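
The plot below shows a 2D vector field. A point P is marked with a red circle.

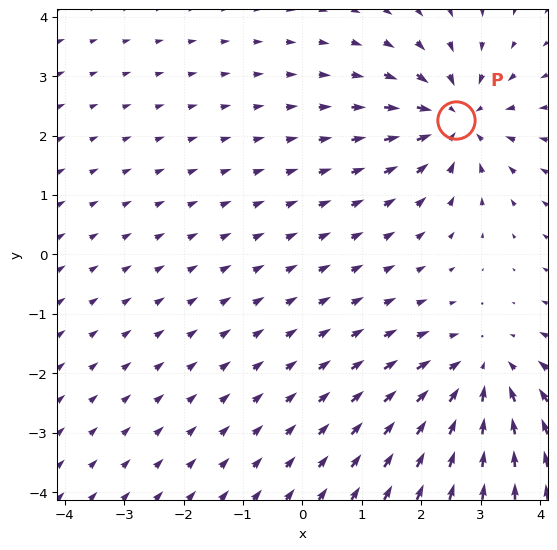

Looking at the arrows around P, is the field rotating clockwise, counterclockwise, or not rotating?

not rotating

Near P at (2.6, 2.3) the arrows show no circulation. The curl there is ≈0.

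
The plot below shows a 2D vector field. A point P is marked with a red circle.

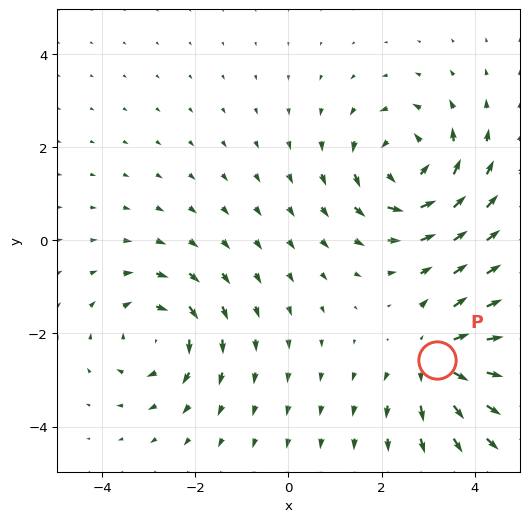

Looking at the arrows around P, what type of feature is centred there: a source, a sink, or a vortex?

source

At P (3.2, -2.6) the arrows spread outward. Divergence about +5, curl ≈0 — positive divergence with near-zero curl is a source.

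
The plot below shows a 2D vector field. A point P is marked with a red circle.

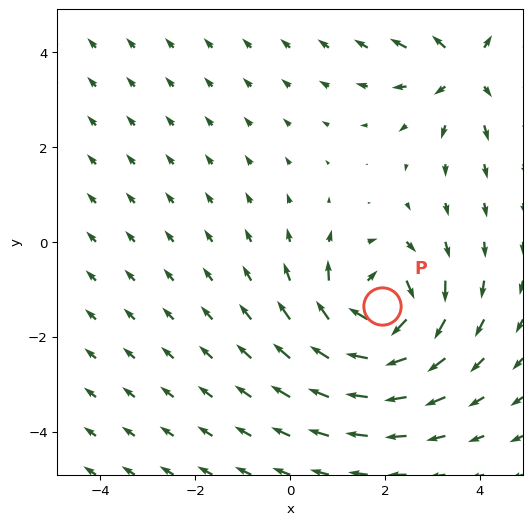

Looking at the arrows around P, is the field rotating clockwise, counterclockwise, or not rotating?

Near P at (1.9, -1.4) the arrows circulate clockwise. The curl (z-component) there is about -4; negative curl means clockwise rotation.

clockwise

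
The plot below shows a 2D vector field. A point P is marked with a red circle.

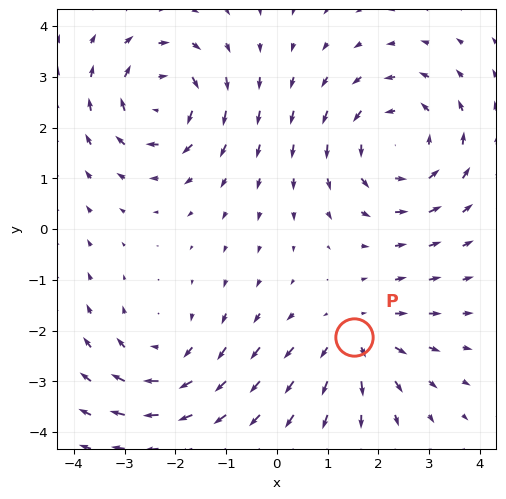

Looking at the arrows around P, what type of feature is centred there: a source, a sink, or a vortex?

source

At P (1.5, -2.1) the arrows spread outward. Divergence about +3, curl ≈0 — positive divergence with near-zero curl is a source.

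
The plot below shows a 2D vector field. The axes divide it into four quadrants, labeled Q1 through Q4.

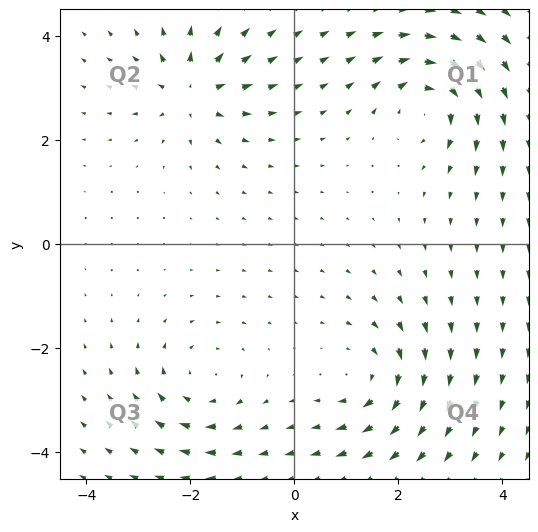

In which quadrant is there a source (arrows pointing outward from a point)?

Q2

The source sits at approximately (-2.0, 2.9), which lies in quadrant Q2. The divergence there is about +5, positive as expected for a source.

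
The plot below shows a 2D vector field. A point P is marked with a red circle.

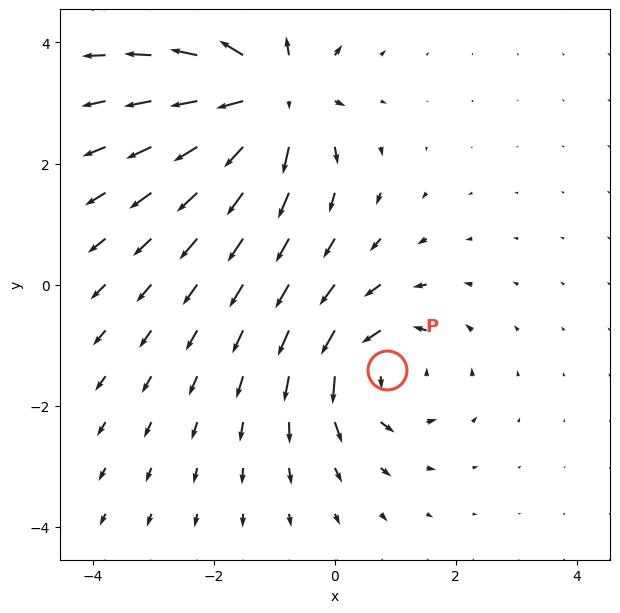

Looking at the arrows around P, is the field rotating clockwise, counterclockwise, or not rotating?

Near P at (0.9, -1.4) the arrows circulate counterclockwise. The curl (z-component) there is about +4; positive curl means counterclockwise rotation.

counterclockwise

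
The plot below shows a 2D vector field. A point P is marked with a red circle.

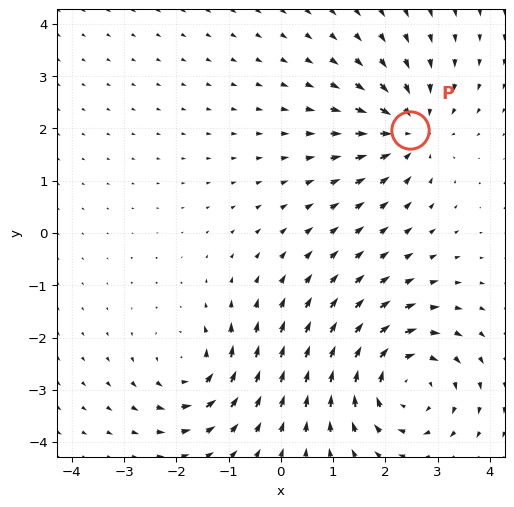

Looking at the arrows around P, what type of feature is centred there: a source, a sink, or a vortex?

sink

At P (2.5, 2.0) the arrows converge inward. Divergence about -3, curl ≈0 — negative divergence with near-zero curl is a sink.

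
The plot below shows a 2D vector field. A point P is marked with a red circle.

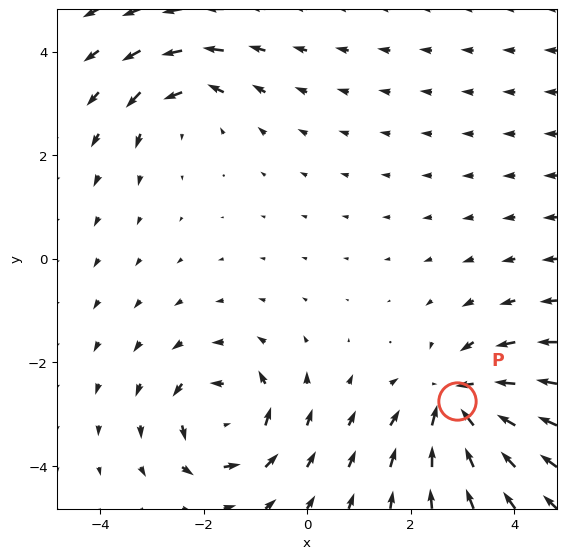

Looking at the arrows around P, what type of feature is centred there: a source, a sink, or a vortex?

At P (2.9, -2.7) the arrows converge inward. Divergence about -4, curl ≈0 — negative divergence with near-zero curl is a sink.

sink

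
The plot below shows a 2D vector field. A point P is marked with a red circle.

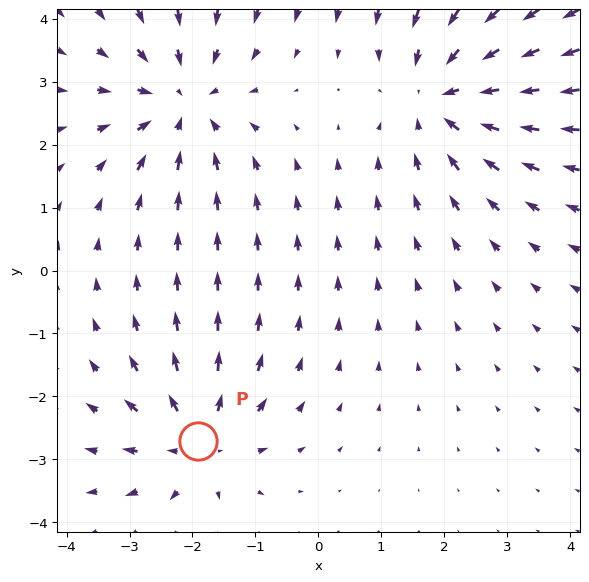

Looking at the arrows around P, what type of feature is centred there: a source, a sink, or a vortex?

At P (-1.9, -2.7) the arrows spread outward. Divergence about +4, curl ≈0 — positive divergence with near-zero curl is a source.

source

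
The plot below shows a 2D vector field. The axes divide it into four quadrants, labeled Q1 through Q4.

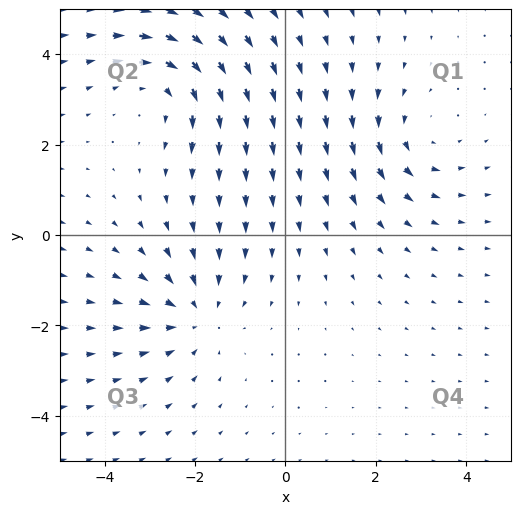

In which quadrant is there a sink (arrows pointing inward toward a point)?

The sink sits at approximately (-2.0, -1.8), which lies in quadrant Q3. The divergence there is about -3, negative as expected for a sink.

Q3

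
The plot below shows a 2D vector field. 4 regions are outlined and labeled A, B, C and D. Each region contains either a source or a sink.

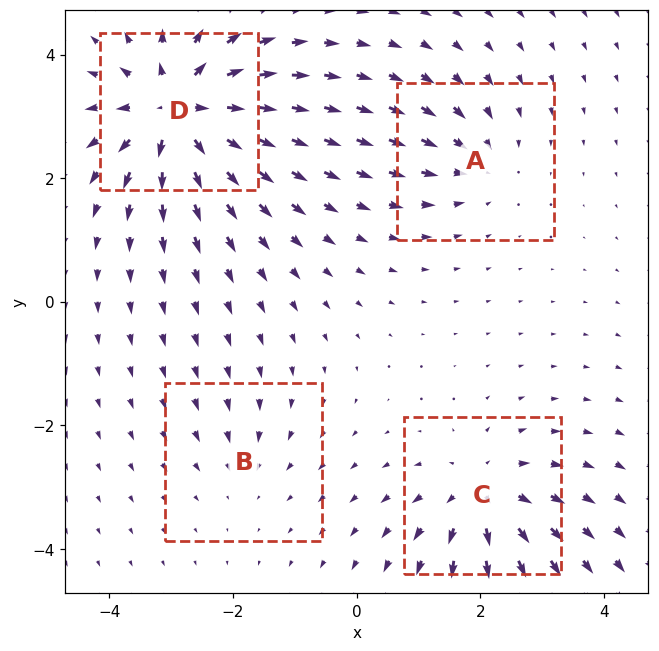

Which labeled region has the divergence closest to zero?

Divergence at each region's feature centre — A: about -4, B: about -2, C: about +6, D: about +9. Region B is closest to zero.

B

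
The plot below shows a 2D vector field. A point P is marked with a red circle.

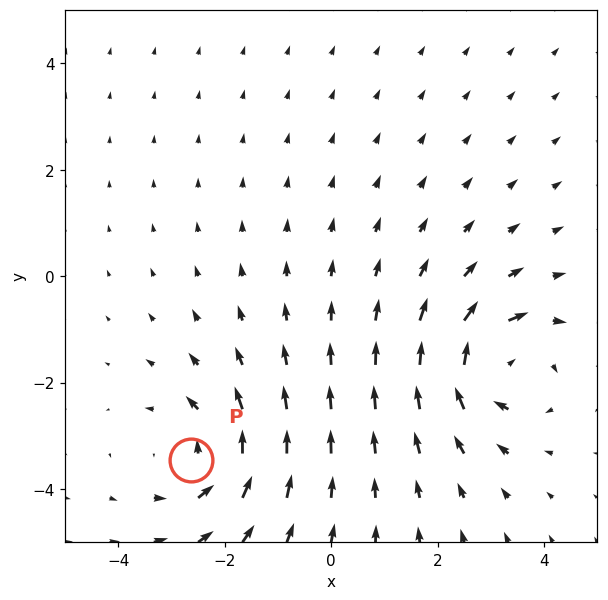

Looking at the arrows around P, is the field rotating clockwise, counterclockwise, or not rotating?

counterclockwise

Near P at (-2.6, -3.4) the arrows circulate counterclockwise. The curl (z-component) there is about +3; positive curl means counterclockwise rotation.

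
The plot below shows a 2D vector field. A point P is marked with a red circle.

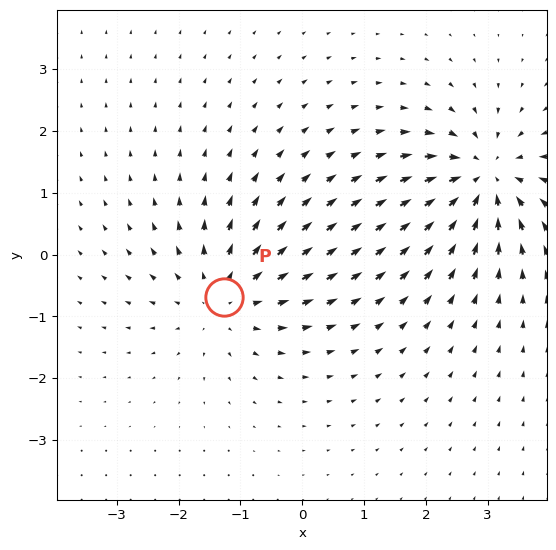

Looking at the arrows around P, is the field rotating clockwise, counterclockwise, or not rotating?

not rotating

Near P at (-1.3, -0.7) the arrows show no circulation. The curl there is ≈0.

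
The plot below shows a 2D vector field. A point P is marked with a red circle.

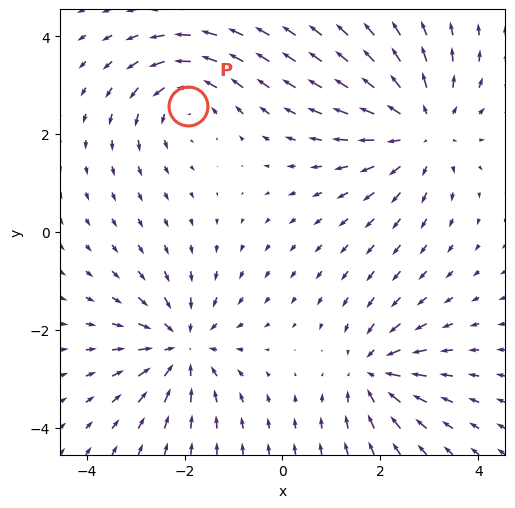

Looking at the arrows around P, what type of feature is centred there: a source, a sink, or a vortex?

vortex

At P (-1.9, 2.6) the arrows circulate counterclockwise. Divergence ≈0, curl about +4 — near-zero divergence with nonzero curl is a vortex.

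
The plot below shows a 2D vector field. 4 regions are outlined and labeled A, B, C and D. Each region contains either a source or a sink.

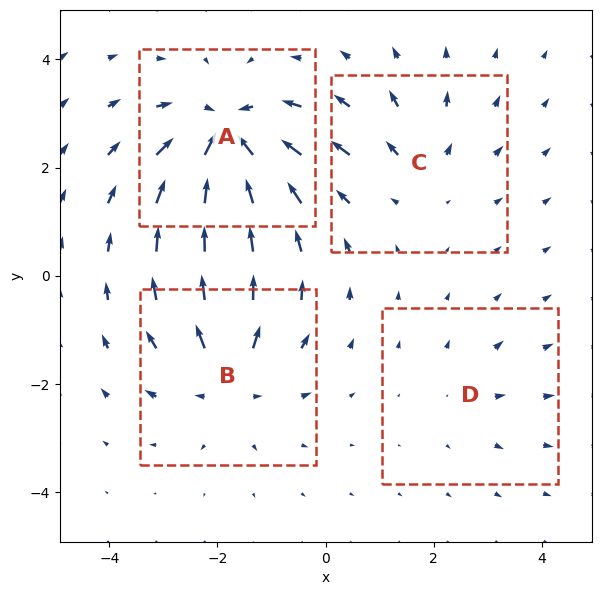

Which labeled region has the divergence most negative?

A

Divergence at each region's feature centre — A: about -7, B: about +5, C: about +3, D: about +2. Region A is most negative.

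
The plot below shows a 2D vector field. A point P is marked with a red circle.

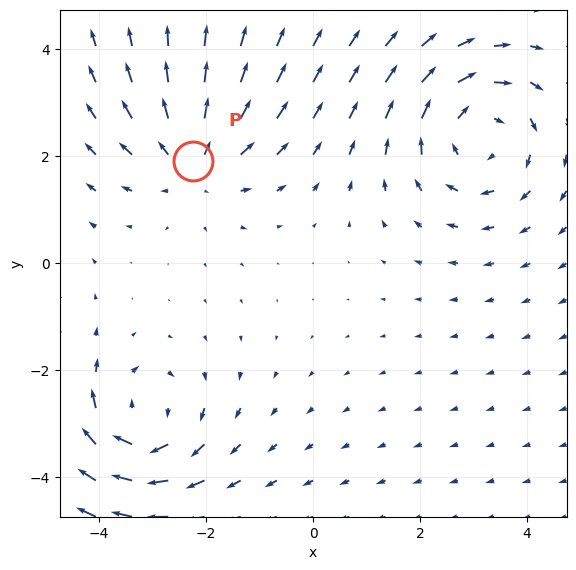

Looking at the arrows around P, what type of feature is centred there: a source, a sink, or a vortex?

source

At P (-2.2, 1.9) the arrows spread outward. Divergence about +3, curl ≈0 — positive divergence with near-zero curl is a source.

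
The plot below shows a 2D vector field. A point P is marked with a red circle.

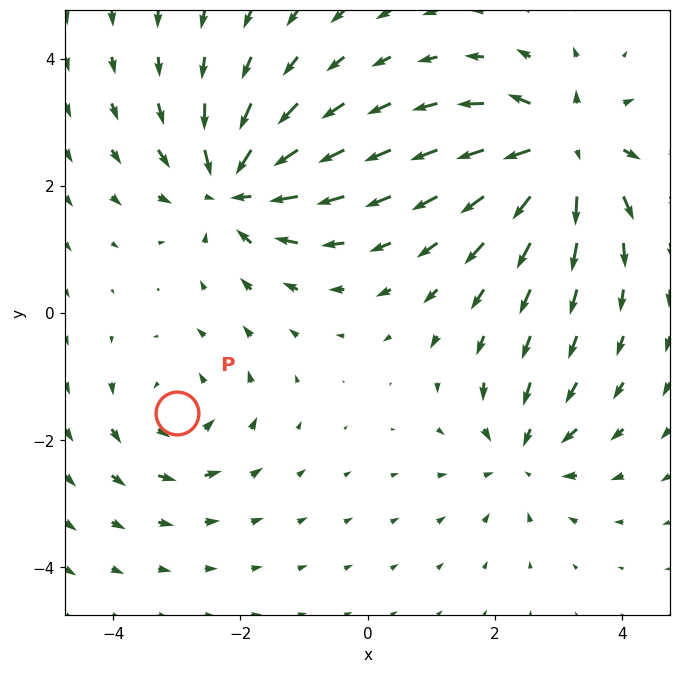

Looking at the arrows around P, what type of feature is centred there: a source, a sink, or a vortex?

vortex

At P (-3.0, -1.6) the arrows circulate counterclockwise. Divergence ≈0, curl about +4 — near-zero divergence with nonzero curl is a vortex.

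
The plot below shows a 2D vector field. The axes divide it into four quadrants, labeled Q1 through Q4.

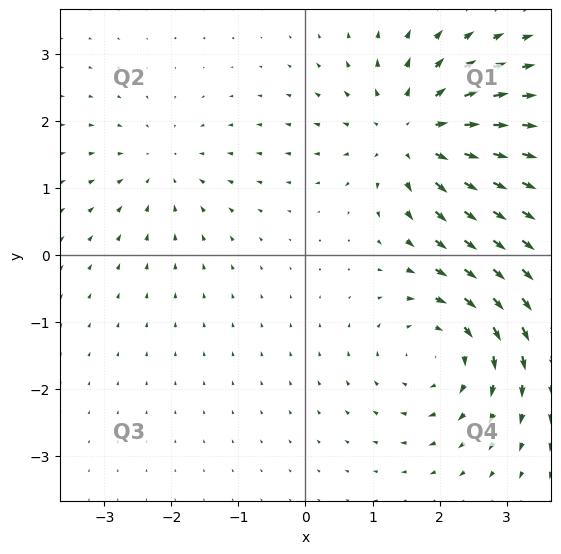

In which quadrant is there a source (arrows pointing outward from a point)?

Q1

The source sits at approximately (1.6, 1.8), which lies in quadrant Q1. The divergence there is about +5, positive as expected for a source.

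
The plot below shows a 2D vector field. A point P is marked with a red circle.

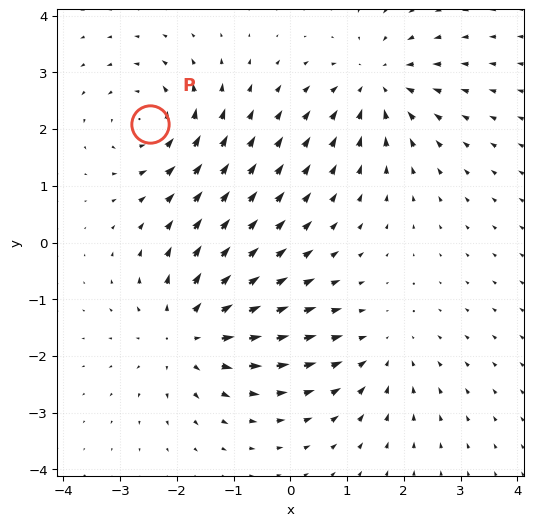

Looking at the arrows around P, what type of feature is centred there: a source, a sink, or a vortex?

vortex

At P (-2.5, 2.1) the arrows circulate counterclockwise. Divergence ≈0, curl about +4 — near-zero divergence with nonzero curl is a vortex.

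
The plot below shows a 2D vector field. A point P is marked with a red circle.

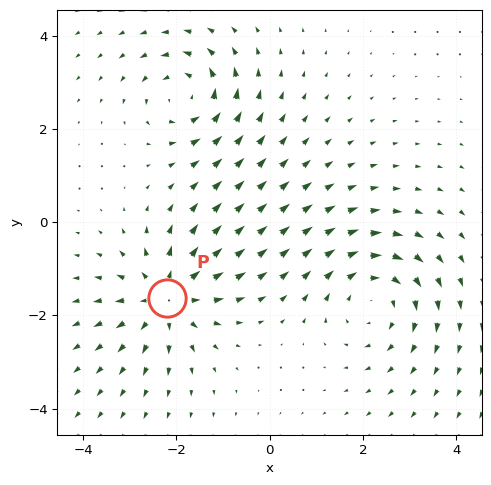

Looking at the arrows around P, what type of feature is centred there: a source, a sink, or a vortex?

At P (-2.2, -1.6) the arrows spread outward. Divergence about +4, curl ≈0 — positive divergence with near-zero curl is a source.

source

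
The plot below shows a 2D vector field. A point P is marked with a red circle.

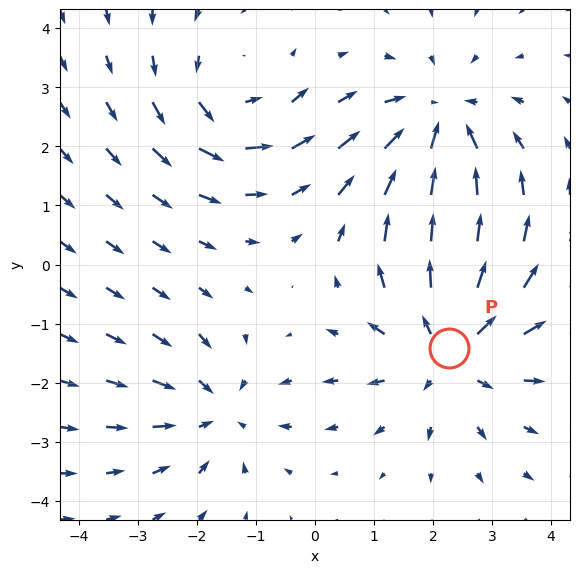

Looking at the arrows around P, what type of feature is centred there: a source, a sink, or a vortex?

source

At P (2.3, -1.4) the arrows spread outward. Divergence about +4, curl ≈0 — positive divergence with near-zero curl is a source.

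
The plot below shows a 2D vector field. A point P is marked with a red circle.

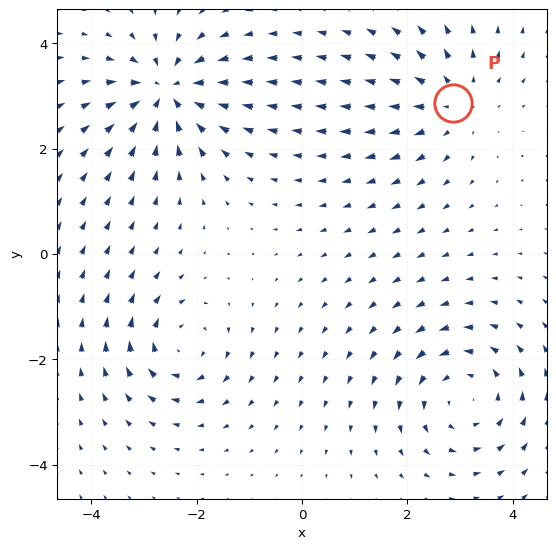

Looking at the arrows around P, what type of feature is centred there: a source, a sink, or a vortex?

source

At P (2.9, 2.9) the arrows spread outward. Divergence about +3, curl ≈0 — positive divergence with near-zero curl is a source.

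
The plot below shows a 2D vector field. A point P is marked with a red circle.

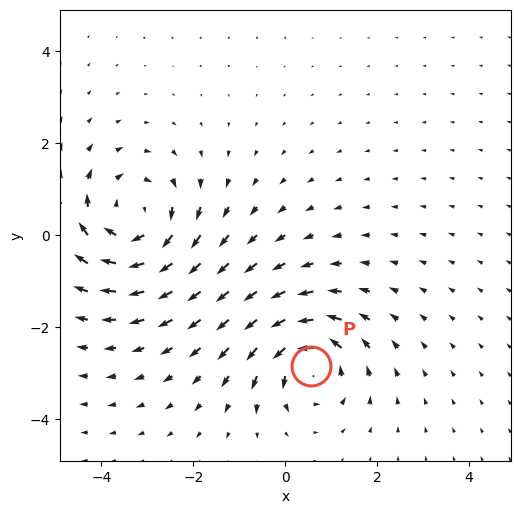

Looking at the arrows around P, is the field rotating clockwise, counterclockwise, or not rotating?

Near P at (0.6, -2.8) the arrows circulate counterclockwise. The curl (z-component) there is about +5; positive curl means counterclockwise rotation.

counterclockwise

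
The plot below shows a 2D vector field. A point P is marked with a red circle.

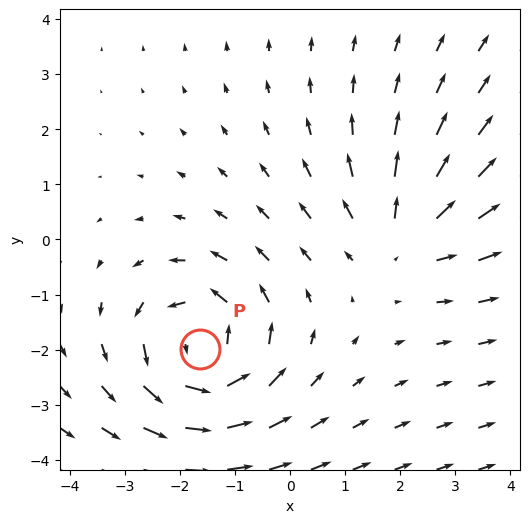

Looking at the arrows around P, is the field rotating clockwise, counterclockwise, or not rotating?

counterclockwise

Near P at (-1.6, -2.0) the arrows circulate counterclockwise. The curl (z-component) there is about +4; positive curl means counterclockwise rotation.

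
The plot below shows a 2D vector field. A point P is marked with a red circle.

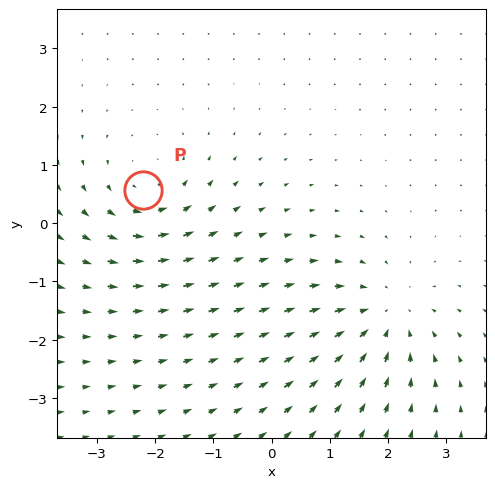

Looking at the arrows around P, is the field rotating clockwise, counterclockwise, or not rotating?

Near P at (-2.2, 0.6) the arrows circulate counterclockwise. The curl (z-component) there is about +3; positive curl means counterclockwise rotation.

counterclockwise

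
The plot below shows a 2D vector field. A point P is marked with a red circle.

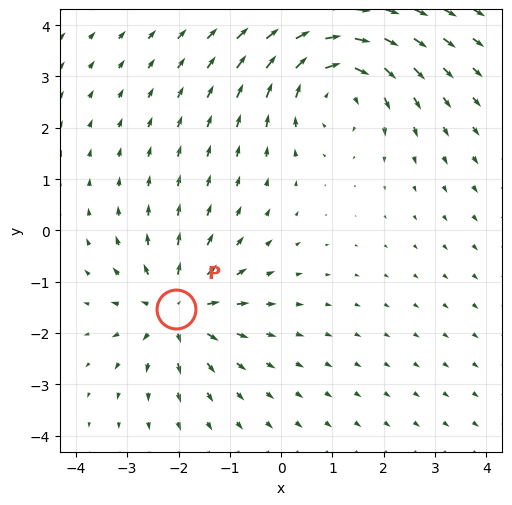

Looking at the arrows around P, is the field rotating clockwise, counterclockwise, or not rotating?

Near P at (-2.0, -1.5) the arrows show no circulation. The curl there is ≈0.

not rotating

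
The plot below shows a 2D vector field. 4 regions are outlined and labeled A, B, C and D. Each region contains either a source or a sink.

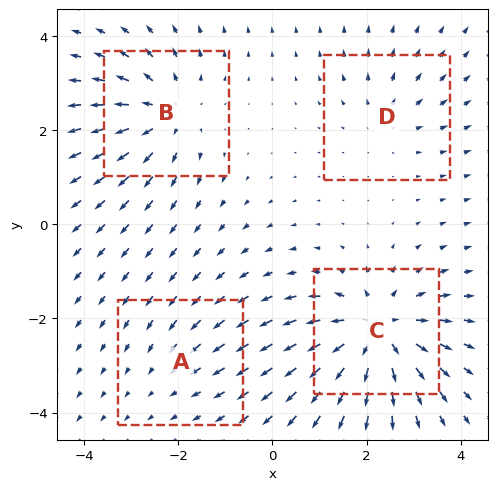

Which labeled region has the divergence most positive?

C

Divergence at each region's feature centre — A: about -2, B: about +5, C: about +7, D: about +3. Region C is most positive.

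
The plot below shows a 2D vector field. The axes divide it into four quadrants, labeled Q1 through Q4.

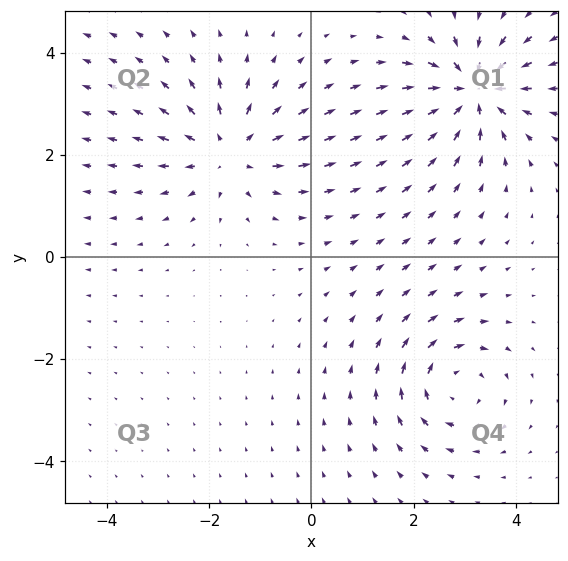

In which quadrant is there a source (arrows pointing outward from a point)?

Q2

The source sits at approximately (-1.6, 2.1), which lies in quadrant Q2. The divergence there is about +4, positive as expected for a source.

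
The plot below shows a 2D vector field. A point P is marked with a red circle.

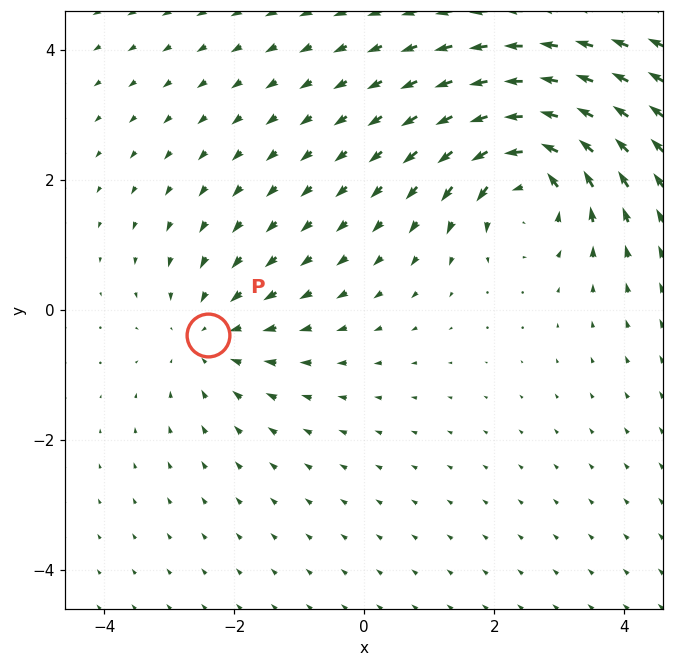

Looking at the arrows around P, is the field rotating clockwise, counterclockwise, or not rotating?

not rotating

Near P at (-2.4, -0.4) the arrows show no circulation. The curl there is ≈0.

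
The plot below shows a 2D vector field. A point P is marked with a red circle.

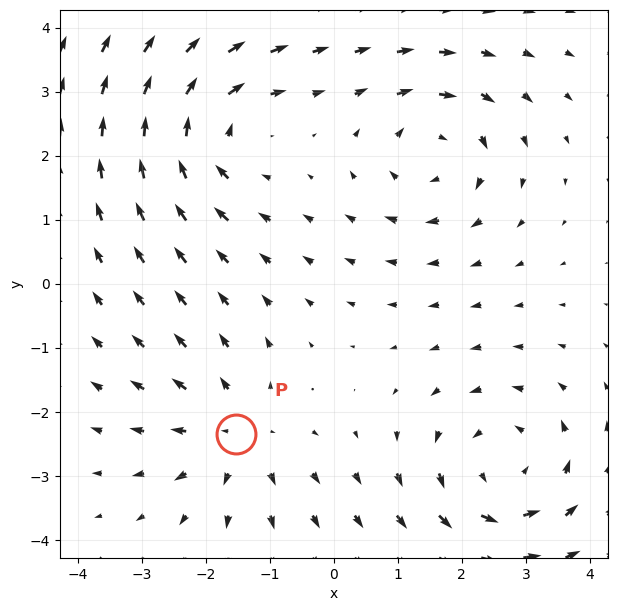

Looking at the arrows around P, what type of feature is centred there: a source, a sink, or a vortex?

source

At P (-1.5, -2.3) the arrows spread outward. Divergence about +4, curl ≈0 — positive divergence with near-zero curl is a source.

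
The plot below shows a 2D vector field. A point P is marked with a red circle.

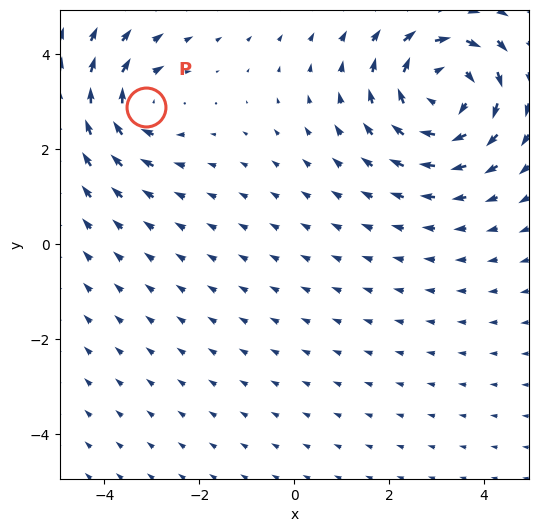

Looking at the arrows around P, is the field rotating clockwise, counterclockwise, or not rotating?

clockwise

Near P at (-3.1, 2.9) the arrows circulate clockwise. The curl (z-component) there is about -4; negative curl means clockwise rotation.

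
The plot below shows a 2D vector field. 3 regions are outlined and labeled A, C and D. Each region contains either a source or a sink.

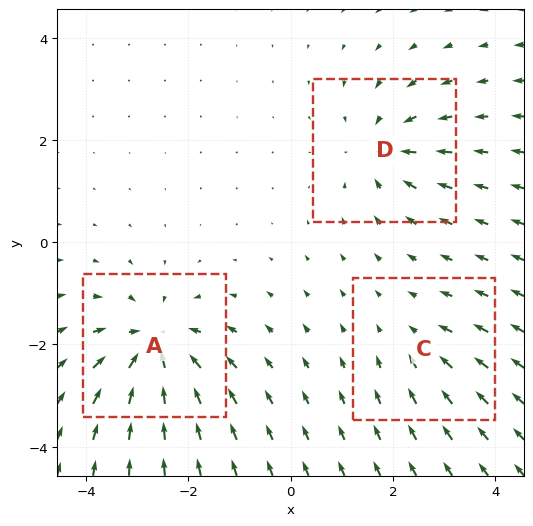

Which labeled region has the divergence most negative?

Divergence at each region's feature centre — A: about -5, C: about -2, D: about -4. Region A is most negative.

A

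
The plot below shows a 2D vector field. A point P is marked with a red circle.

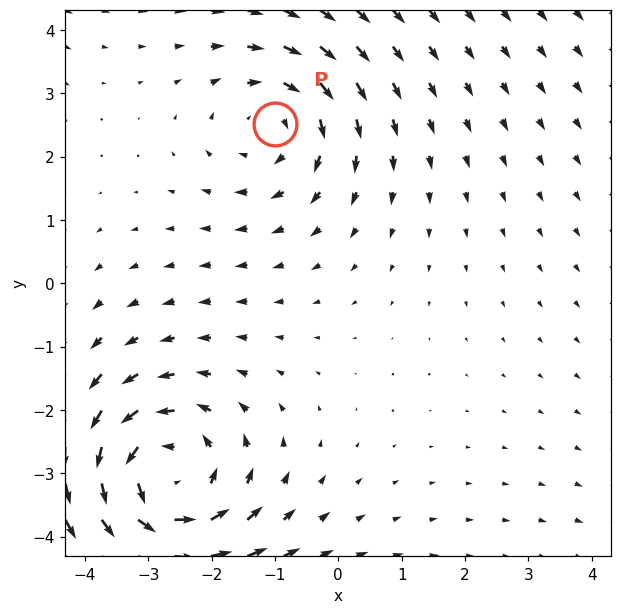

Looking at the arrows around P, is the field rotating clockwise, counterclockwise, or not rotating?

clockwise

Near P at (-1.0, 2.5) the arrows circulate clockwise. The curl (z-component) there is about -2; negative curl means clockwise rotation.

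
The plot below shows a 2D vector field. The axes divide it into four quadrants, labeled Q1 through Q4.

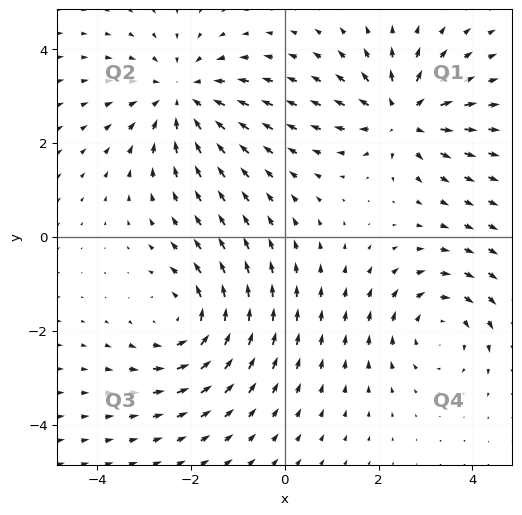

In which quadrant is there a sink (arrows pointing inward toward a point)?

The sink sits at approximately (-2.2, 3.0), which lies in quadrant Q2. The divergence there is about -4, negative as expected for a sink.

Q2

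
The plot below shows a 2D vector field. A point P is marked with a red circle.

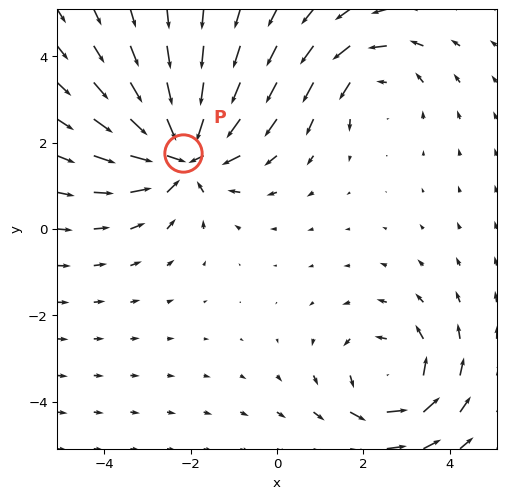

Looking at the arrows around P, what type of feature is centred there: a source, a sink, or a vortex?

At P (-2.2, 1.8) the arrows converge inward. Divergence about -5, curl ≈0 — negative divergence with near-zero curl is a sink.

sink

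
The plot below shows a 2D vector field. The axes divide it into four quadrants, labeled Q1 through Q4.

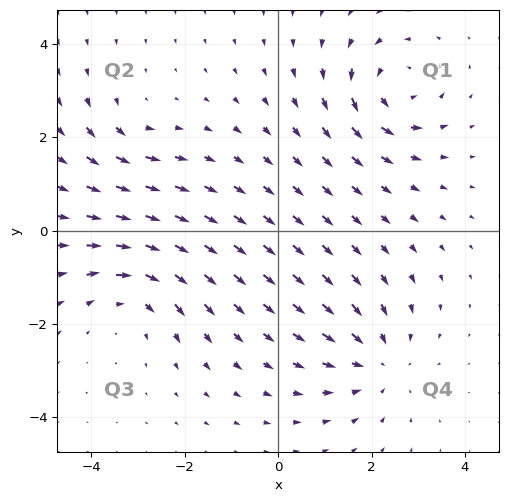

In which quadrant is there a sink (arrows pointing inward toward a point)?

Q4

The sink sits at approximately (2.1, -2.8), which lies in quadrant Q4. The divergence there is about -4, negative as expected for a sink.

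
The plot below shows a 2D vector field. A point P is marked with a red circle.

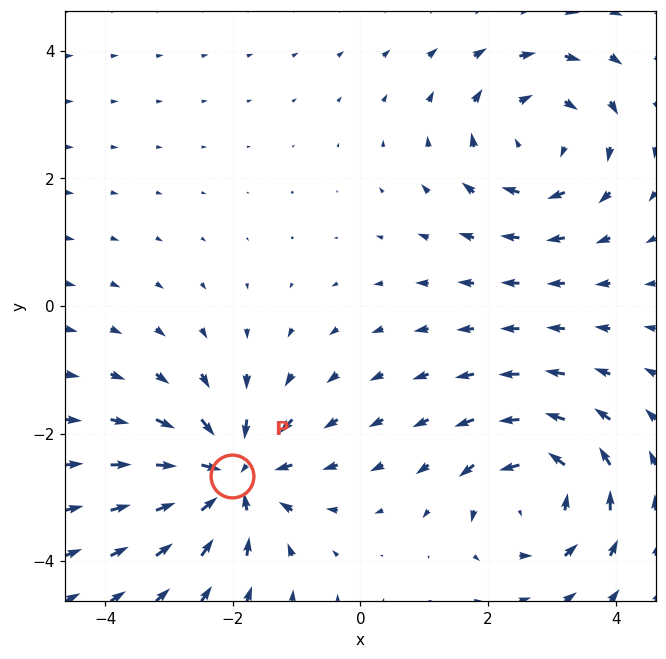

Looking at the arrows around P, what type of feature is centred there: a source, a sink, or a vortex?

sink

At P (-2.0, -2.7) the arrows converge inward. Divergence about -6, curl ≈0 — negative divergence with near-zero curl is a sink.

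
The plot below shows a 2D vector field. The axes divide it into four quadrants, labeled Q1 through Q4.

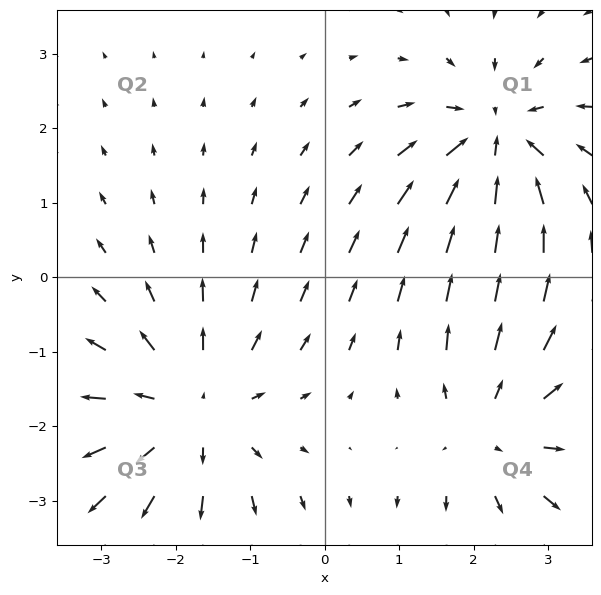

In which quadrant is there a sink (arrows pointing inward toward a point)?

The sink sits at approximately (2.3, 1.8), which lies in quadrant Q1. The divergence there is about -5, negative as expected for a sink.

Q1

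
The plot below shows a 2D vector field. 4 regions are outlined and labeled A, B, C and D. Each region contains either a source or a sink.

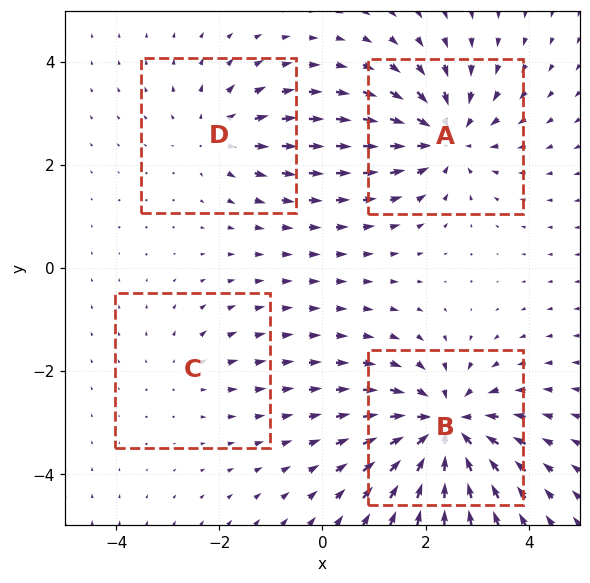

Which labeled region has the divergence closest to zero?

Divergence at each region's feature centre — A: about -5, B: about -7, C: about +2, D: about +3. Region C is closest to zero.

C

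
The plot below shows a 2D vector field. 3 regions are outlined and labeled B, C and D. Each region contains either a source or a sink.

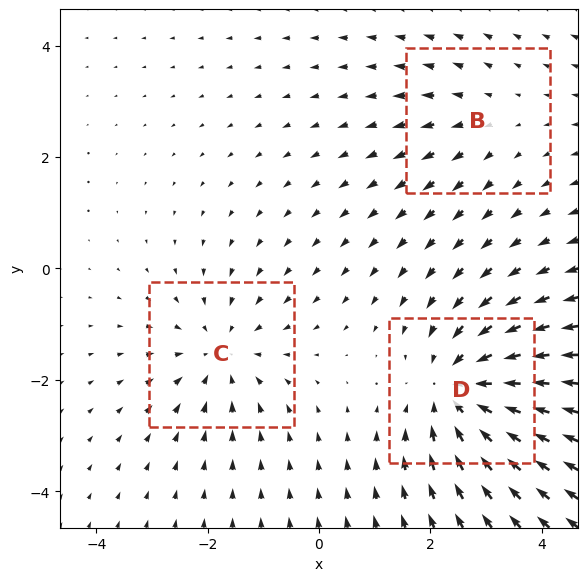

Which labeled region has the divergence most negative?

Divergence at each region's feature centre — B: about +2, C: about -3, D: about -4. Region D is most negative.

D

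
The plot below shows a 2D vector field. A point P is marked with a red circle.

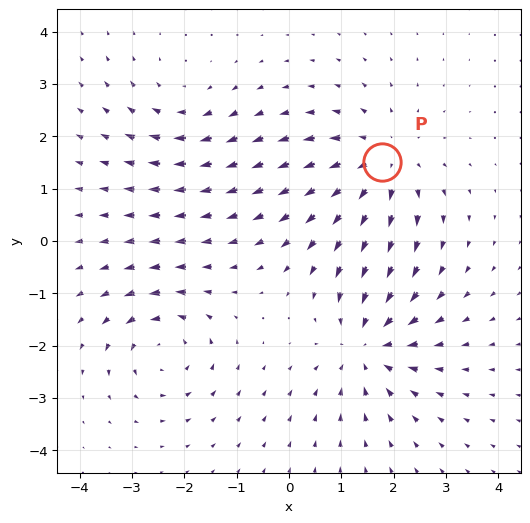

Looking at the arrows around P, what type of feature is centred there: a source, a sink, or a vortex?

At P (1.8, 1.5) the arrows spread outward. Divergence about +4, curl ≈0 — positive divergence with near-zero curl is a source.

source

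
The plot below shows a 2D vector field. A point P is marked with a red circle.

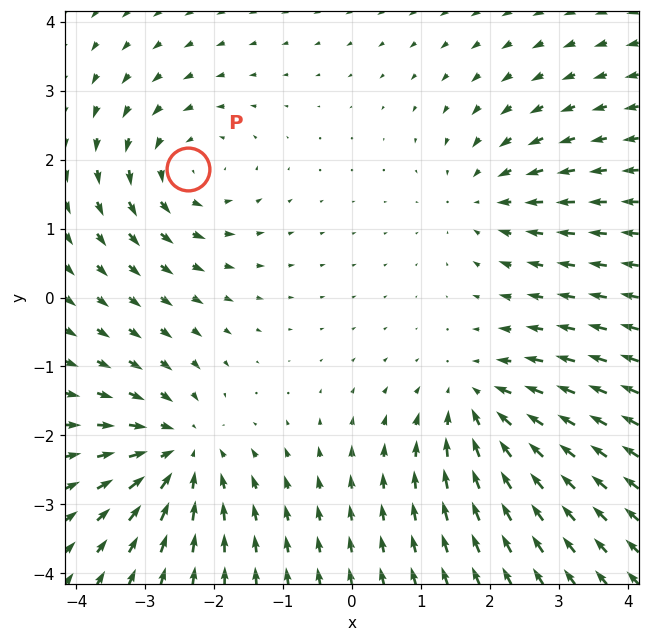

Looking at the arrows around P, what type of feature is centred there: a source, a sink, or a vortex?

At P (-2.4, 1.9) the arrows circulate counterclockwise. Divergence ≈0, curl about +4 — near-zero divergence with nonzero curl is a vortex.

vortex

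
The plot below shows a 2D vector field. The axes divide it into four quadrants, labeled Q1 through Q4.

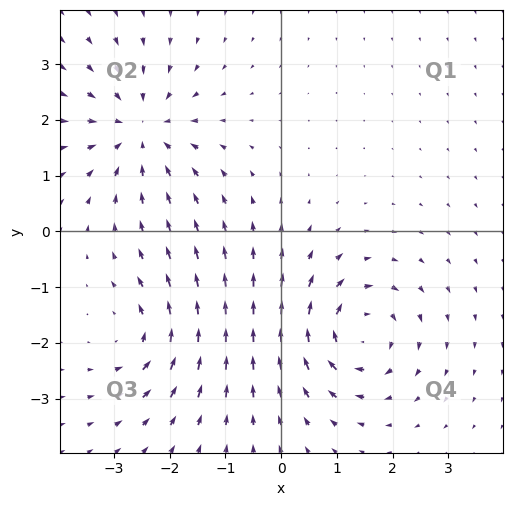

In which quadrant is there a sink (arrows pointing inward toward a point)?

The sink sits at approximately (-2.5, 1.8), which lies in quadrant Q2. The divergence there is about -5, negative as expected for a sink.

Q2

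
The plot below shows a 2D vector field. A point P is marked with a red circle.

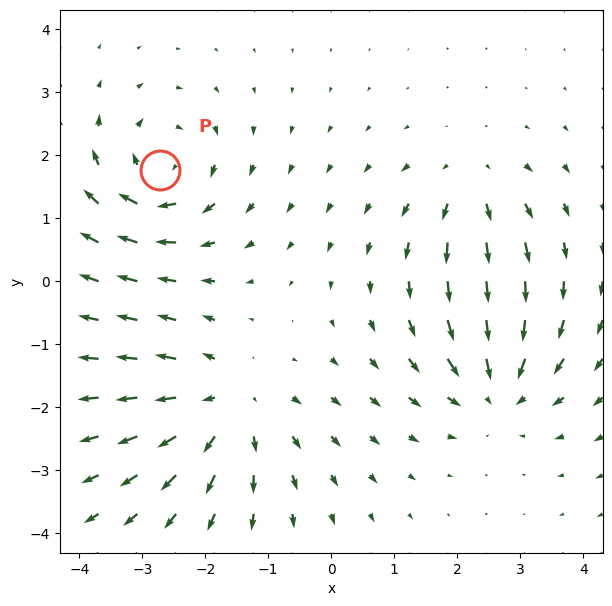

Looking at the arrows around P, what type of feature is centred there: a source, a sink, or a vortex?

vortex

At P (-2.7, 1.8) the arrows circulate clockwise. Divergence ≈0, curl about -5 — near-zero divergence with nonzero curl is a vortex.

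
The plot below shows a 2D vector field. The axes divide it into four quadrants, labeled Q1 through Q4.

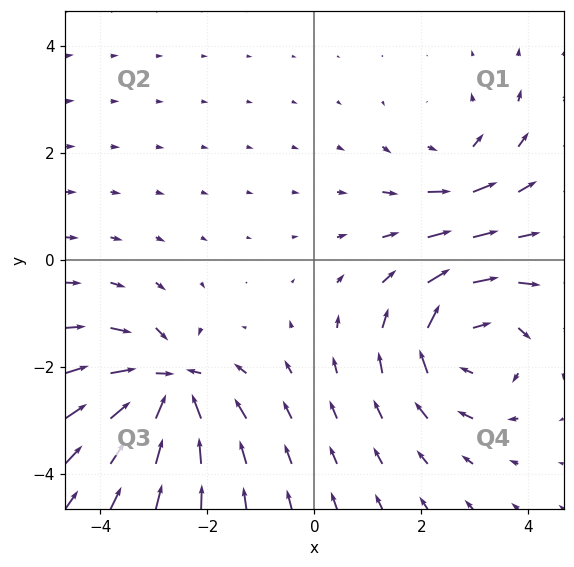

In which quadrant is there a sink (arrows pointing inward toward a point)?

The sink sits at approximately (-2.7, -2.3), which lies in quadrant Q3. The divergence there is about -6, negative as expected for a sink.

Q3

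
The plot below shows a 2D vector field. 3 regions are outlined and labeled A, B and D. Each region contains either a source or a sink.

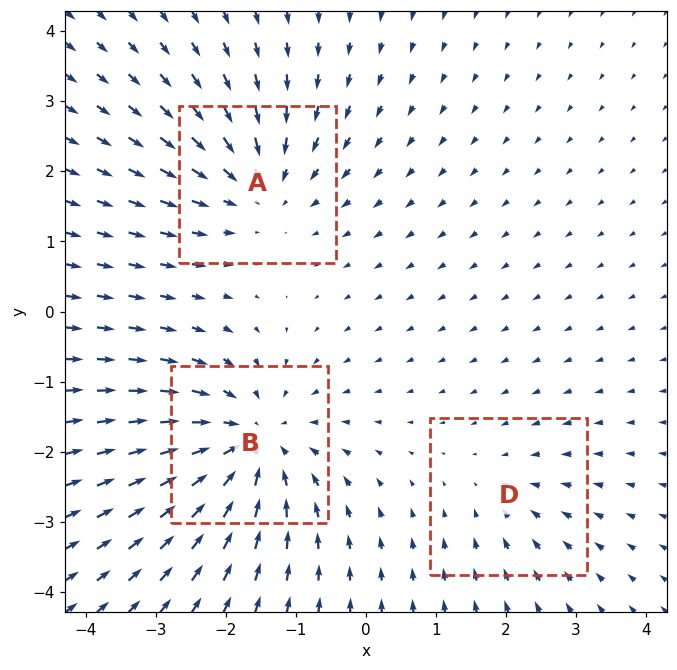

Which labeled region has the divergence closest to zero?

D

Divergence at each region's feature centre — A: about -3, B: about -4, D: about -2. Region D is closest to zero.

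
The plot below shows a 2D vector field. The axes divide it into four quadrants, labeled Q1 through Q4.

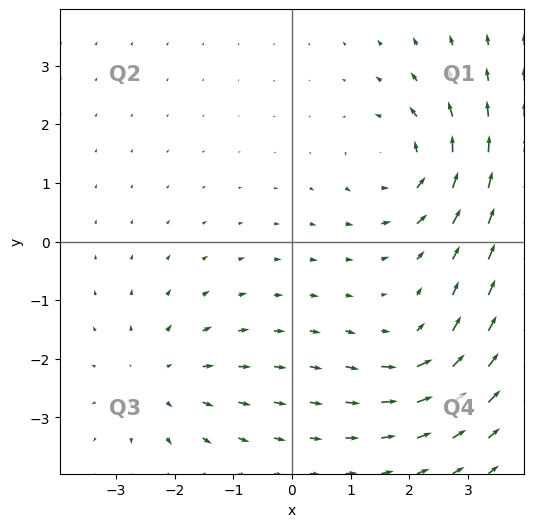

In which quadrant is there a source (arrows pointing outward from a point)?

Q3

The source sits at approximately (-2.2, -2.3), which lies in quadrant Q3. The divergence there is about +3, positive as expected for a source.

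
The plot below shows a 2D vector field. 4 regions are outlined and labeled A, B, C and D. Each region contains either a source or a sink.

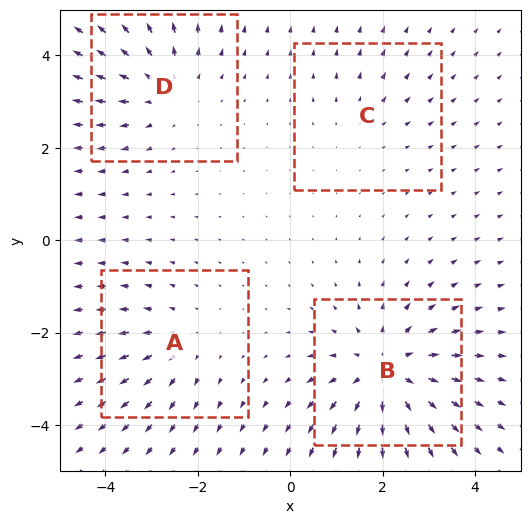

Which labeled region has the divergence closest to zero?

C

Divergence at each region's feature centre — A: about +3, B: about +6, C: about +2, D: about +4. Region C is closest to zero.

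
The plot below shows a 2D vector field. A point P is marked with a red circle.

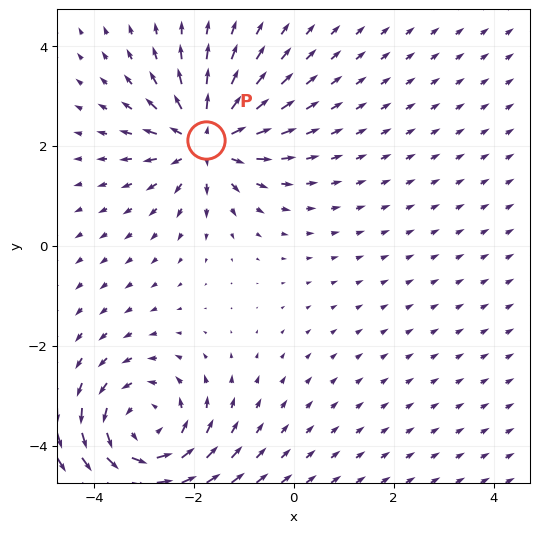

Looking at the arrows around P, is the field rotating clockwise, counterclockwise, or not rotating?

Near P at (-1.8, 2.1) the arrows show no circulation. The curl there is ≈0.

not rotating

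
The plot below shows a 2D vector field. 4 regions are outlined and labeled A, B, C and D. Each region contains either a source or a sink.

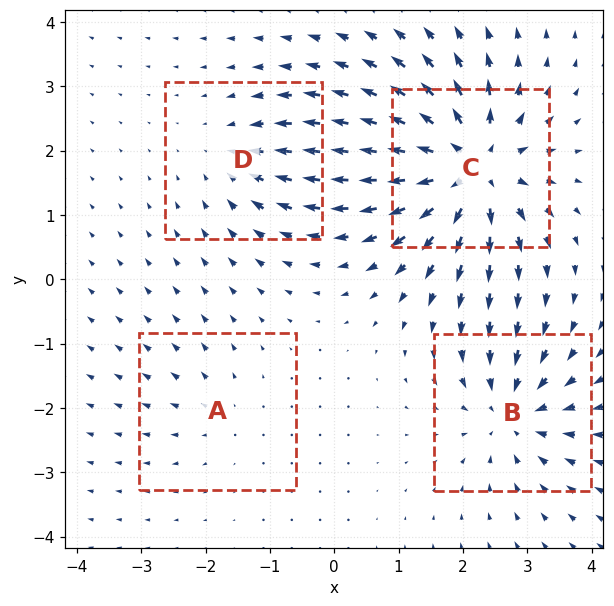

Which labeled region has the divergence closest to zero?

A

Divergence at each region's feature centre — A: about +2, B: about -5, C: about +9, D: about -3. Region A is closest to zero.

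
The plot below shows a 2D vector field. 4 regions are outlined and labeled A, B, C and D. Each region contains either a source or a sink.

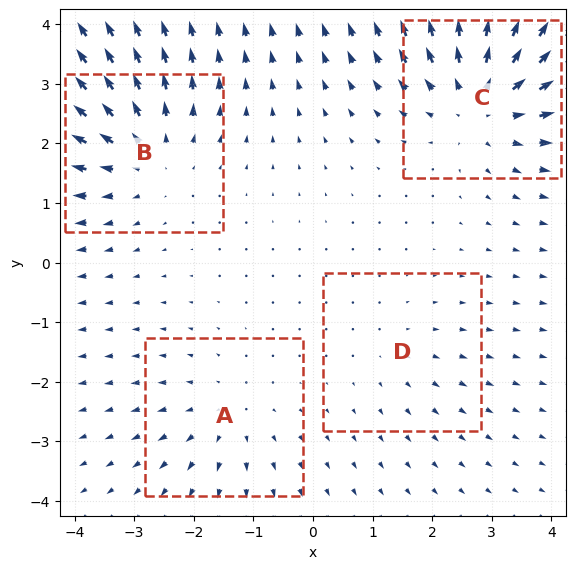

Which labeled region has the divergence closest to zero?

D

Divergence at each region's feature centre — A: about +3, B: about +4, C: about +6, D: about +2. Region D is closest to zero.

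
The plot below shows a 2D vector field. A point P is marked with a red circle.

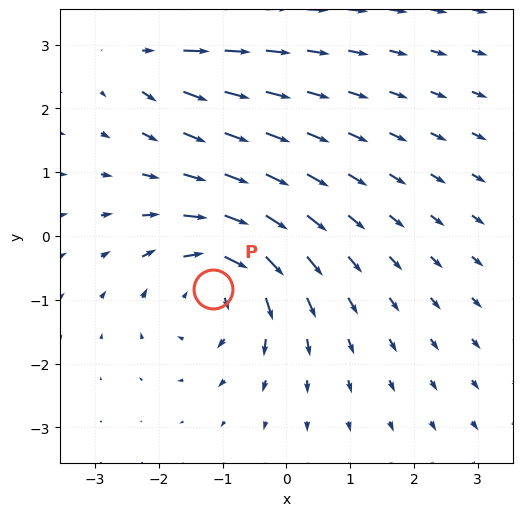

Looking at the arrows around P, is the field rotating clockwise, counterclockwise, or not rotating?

clockwise

Near P at (-1.2, -0.8) the arrows circulate clockwise. The curl (z-component) there is about -4; negative curl means clockwise rotation.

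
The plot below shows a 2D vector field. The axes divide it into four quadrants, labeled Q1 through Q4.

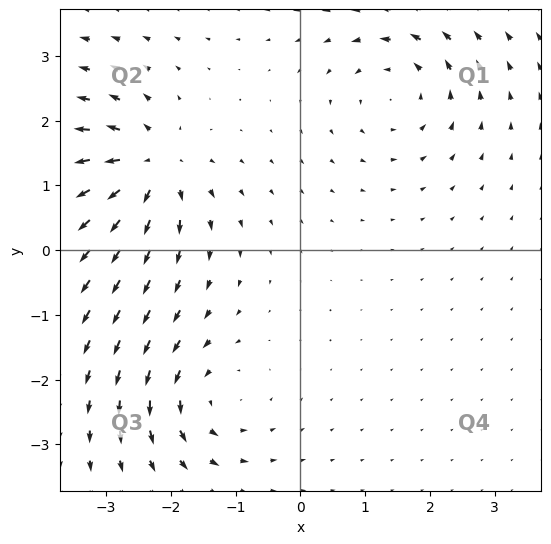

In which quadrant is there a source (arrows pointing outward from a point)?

Q2

The source sits at approximately (-2.3, 1.3), which lies in quadrant Q2. The divergence there is about +6, positive as expected for a source.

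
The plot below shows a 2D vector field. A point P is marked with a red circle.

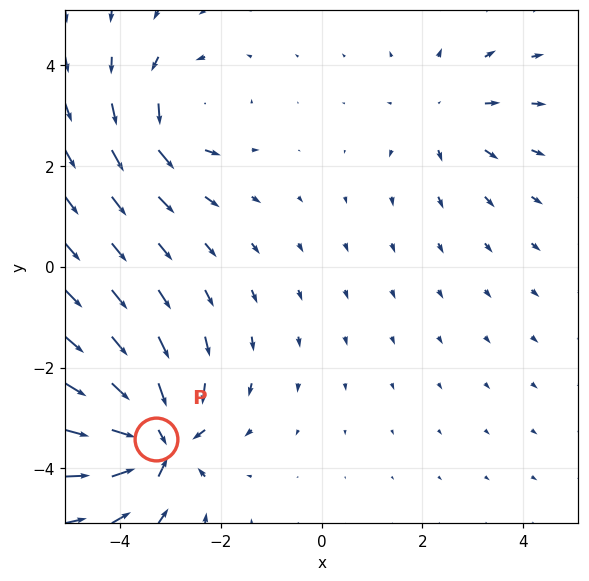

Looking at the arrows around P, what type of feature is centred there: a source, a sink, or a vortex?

At P (-3.3, -3.4) the arrows converge inward. Divergence about -6, curl ≈0 — negative divergence with near-zero curl is a sink.

sink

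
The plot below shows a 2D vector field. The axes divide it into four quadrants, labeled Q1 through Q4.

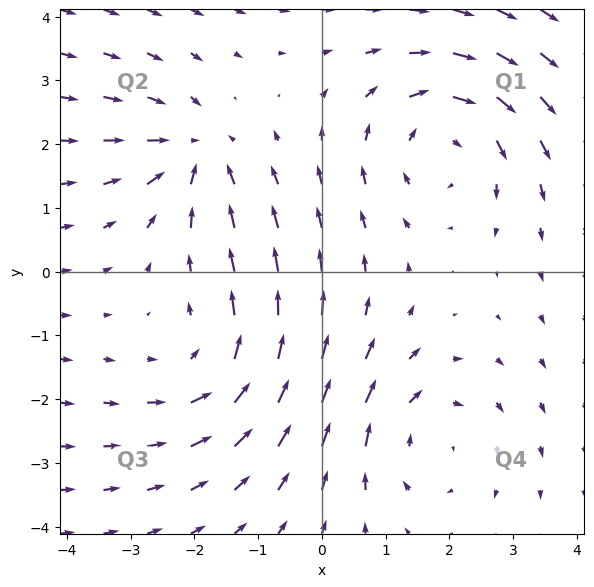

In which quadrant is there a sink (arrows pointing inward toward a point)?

The sink sits at approximately (-2.0, 1.9), which lies in quadrant Q2. The divergence there is about -4, negative as expected for a sink.

Q2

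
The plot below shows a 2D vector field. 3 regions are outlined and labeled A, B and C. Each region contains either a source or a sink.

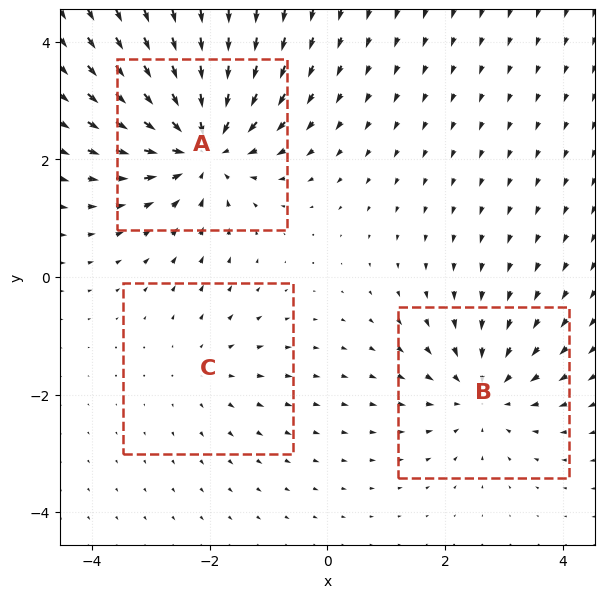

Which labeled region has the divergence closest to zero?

Divergence at each region's feature centre — A: about -5, B: about -3, C: about +2. Region C is closest to zero.

C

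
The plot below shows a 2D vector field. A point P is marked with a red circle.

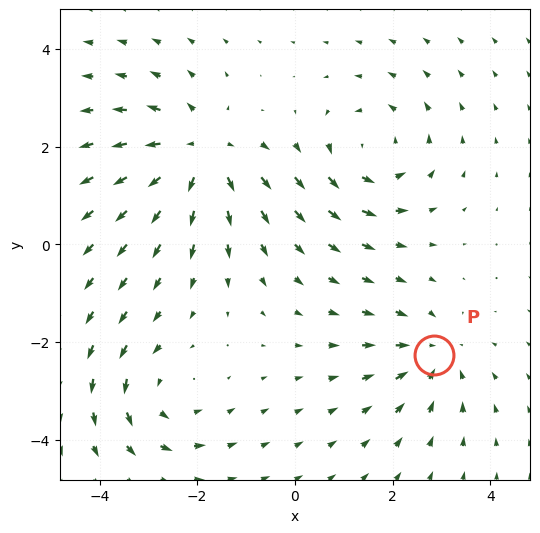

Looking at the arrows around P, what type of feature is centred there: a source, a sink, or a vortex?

sink

At P (2.8, -2.3) the arrows converge inward. Divergence about -3, curl ≈0 — negative divergence with near-zero curl is a sink.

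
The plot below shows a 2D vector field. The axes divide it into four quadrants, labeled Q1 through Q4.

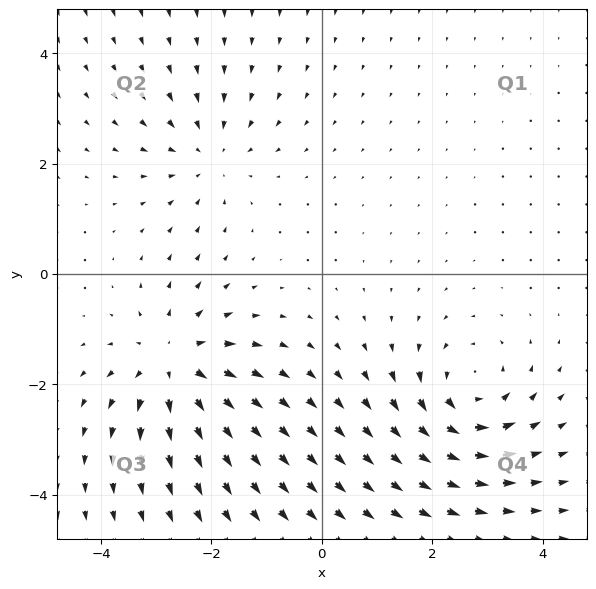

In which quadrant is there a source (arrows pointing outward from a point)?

Q3

The source sits at approximately (-2.7, -1.6), which lies in quadrant Q3. The divergence there is about +5, positive as expected for a source.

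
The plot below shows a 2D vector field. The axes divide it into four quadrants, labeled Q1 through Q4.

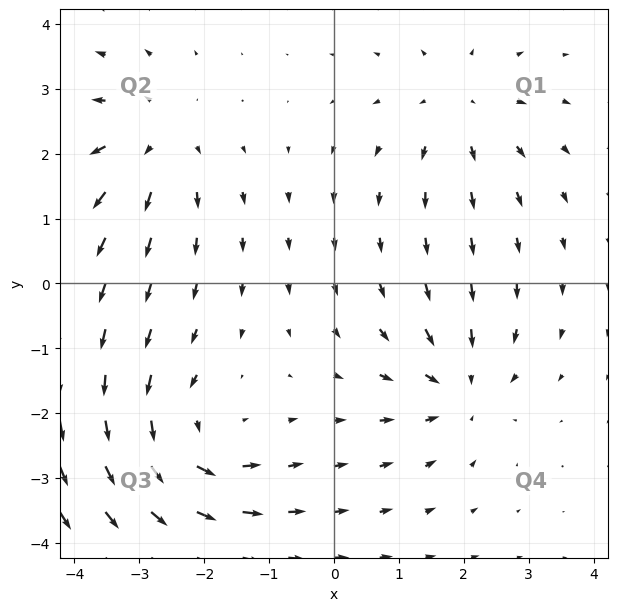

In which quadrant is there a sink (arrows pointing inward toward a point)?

The sink sits at approximately (1.9, -1.6), which lies in quadrant Q4. The divergence there is about -5, negative as expected for a sink.

Q4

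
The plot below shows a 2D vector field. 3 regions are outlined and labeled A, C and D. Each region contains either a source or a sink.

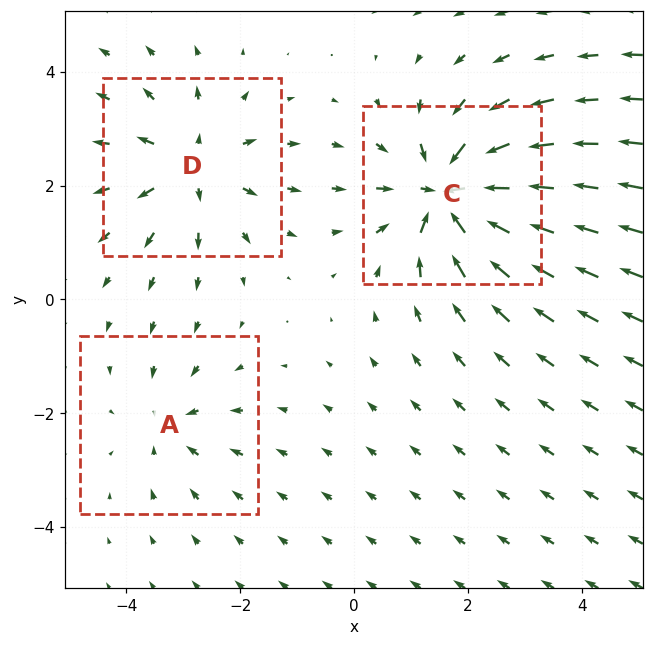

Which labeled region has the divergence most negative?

C

Divergence at each region's feature centre — A: about -2, C: about -6, D: about +4. Region C is most negative.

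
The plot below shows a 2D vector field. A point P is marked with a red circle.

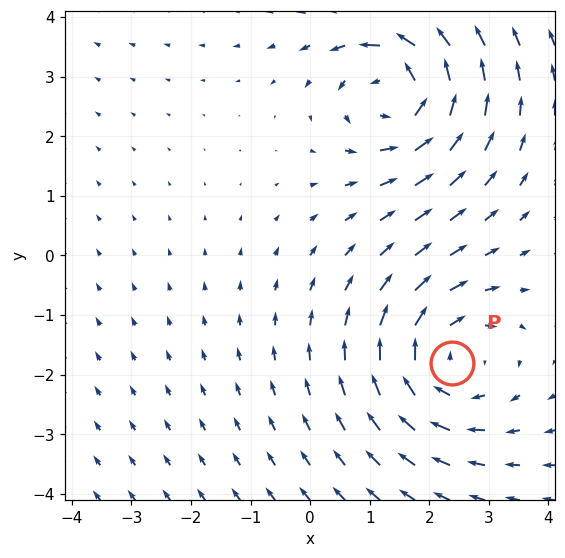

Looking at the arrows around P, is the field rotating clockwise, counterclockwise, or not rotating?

Near P at (2.4, -1.8) the arrows circulate clockwise. The curl (z-component) there is about -3; negative curl means clockwise rotation.

clockwise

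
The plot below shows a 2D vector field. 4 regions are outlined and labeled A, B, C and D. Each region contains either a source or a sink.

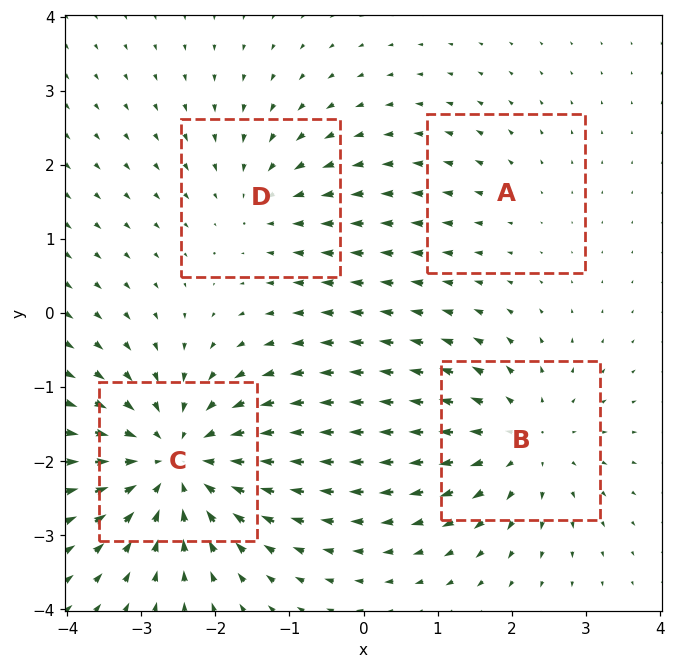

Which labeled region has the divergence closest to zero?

A

Divergence at each region's feature centre — A: about +2, B: about +4, C: about -6, D: about -3. Region A is closest to zero.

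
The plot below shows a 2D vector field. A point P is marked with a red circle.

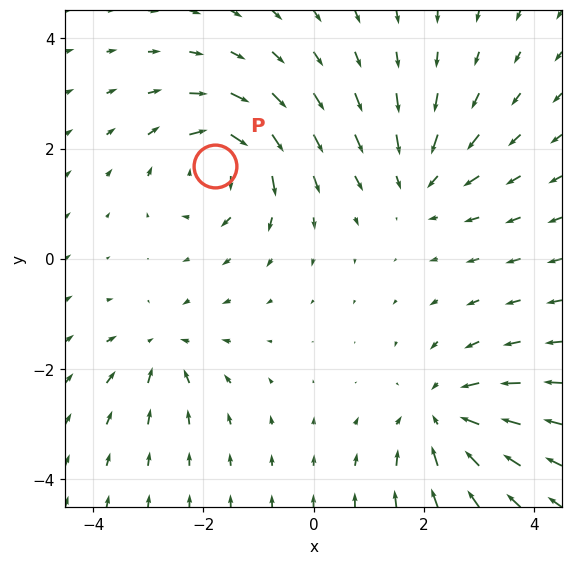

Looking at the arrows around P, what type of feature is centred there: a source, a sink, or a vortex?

vortex

At P (-1.8, 1.7) the arrows circulate clockwise. Divergence ≈0, curl about -6 — near-zero divergence with nonzero curl is a vortex.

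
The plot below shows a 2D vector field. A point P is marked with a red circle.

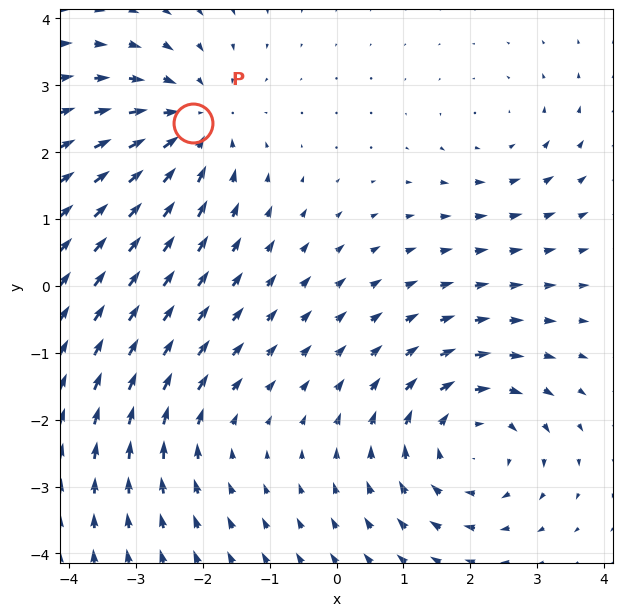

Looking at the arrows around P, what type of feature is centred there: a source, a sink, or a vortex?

sink

At P (-2.2, 2.4) the arrows converge inward. Divergence about -4, curl ≈0 — negative divergence with near-zero curl is a sink.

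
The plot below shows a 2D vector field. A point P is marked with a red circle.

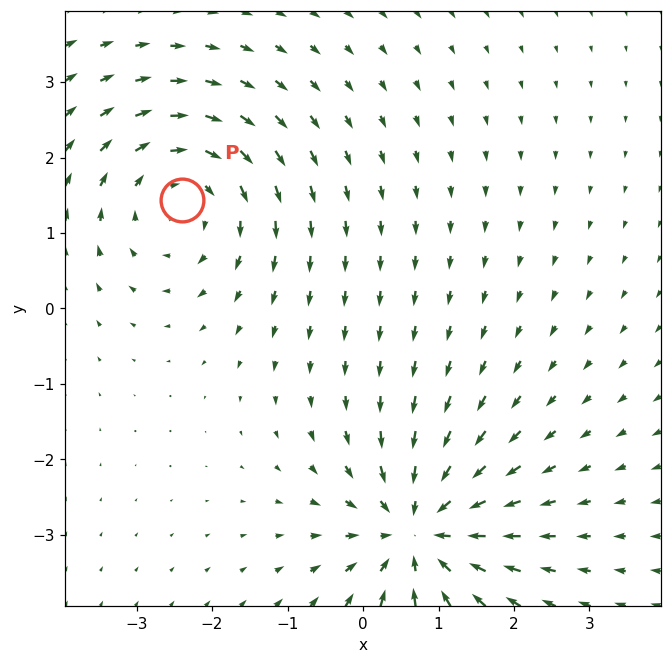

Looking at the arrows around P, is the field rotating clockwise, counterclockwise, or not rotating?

clockwise

Near P at (-2.4, 1.4) the arrows circulate clockwise. The curl (z-component) there is about -4; negative curl means clockwise rotation.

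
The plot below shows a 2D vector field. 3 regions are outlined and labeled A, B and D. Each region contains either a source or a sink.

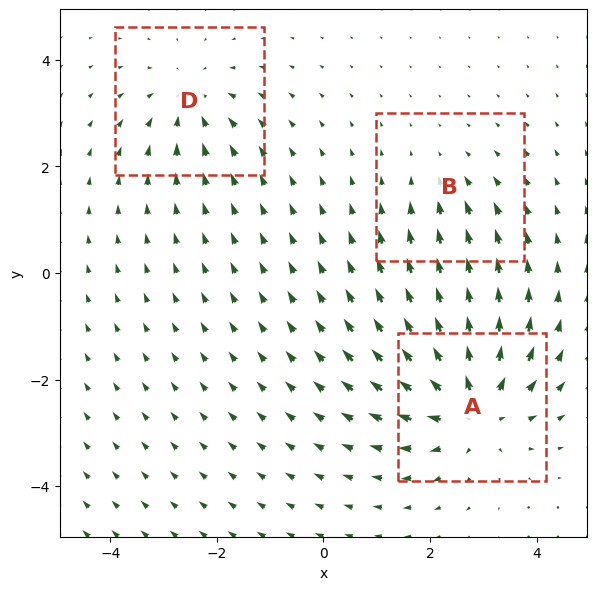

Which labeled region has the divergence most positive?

Divergence at each region's feature centre — A: about +5, B: about -2, D: about -3. Region A is most positive.

A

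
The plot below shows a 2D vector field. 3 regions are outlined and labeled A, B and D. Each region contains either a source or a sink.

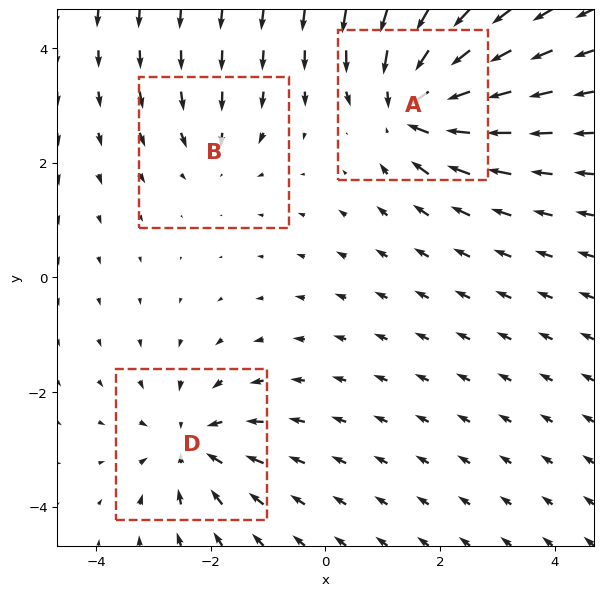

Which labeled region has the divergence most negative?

Divergence at each region's feature centre — A: about -5, B: about -2, D: about -4. Region A is most negative.

A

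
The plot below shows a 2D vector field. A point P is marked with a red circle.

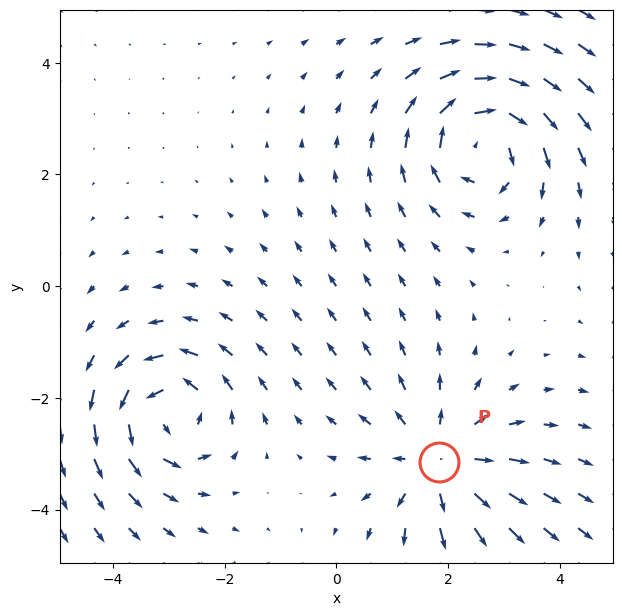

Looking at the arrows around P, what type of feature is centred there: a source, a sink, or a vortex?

At P (1.8, -3.1) the arrows spread outward. Divergence about +4, curl ≈0 — positive divergence with near-zero curl is a source.

source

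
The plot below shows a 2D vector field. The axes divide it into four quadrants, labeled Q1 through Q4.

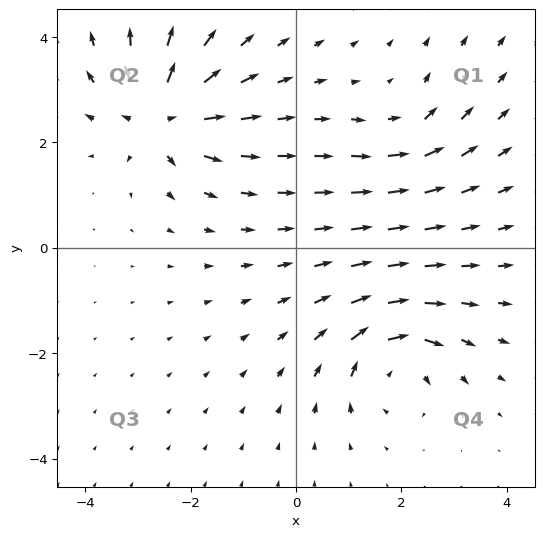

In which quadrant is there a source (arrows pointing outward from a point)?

Q2

The source sits at approximately (-2.5, 2.5), which lies in quadrant Q2. The divergence there is about +7, positive as expected for a source.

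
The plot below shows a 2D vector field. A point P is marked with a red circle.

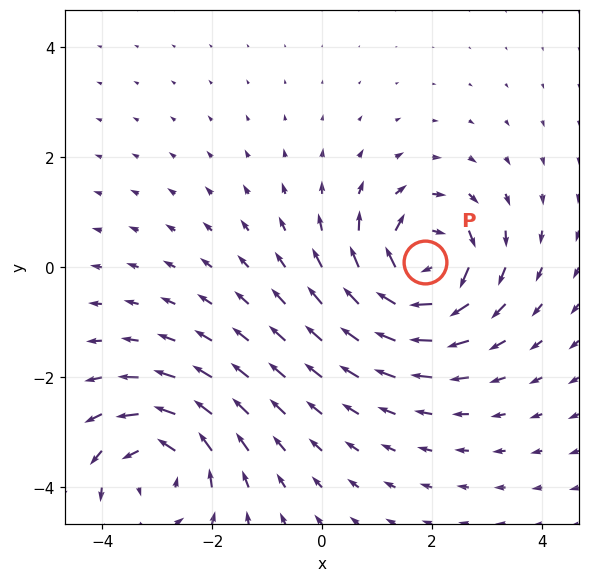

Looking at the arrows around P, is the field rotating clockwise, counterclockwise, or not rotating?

Near P at (1.9, 0.1) the arrows circulate clockwise. The curl (z-component) there is about -6; negative curl means clockwise rotation.

clockwise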